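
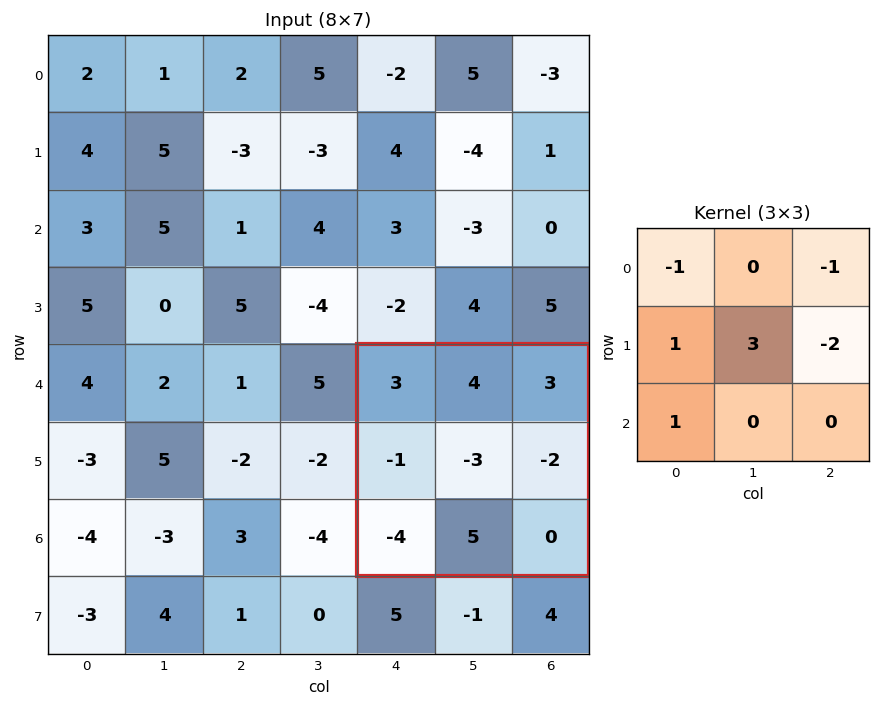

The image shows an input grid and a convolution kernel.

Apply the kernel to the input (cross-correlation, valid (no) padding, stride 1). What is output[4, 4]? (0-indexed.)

-16

The receptive field on the input at this output position is [3 4 3 / -1 -3 -2 / -4 5 0]. Elementwise product with the kernel and sum: 3·-1 + 3·-1 + -1·1 + -3·3 + -2·-2 + -4·1.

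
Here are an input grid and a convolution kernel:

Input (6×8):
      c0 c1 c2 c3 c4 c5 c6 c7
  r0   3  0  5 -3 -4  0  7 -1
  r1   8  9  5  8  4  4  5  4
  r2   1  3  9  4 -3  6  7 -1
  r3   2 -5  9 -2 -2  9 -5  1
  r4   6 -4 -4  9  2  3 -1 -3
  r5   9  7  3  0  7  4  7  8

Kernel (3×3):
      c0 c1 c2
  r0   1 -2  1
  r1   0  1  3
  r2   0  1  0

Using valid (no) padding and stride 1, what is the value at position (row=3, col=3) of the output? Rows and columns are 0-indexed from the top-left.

The receptive field on the input at this output position is [-2 -2 9 / 9 2 3 / 0 7 4]. Elementwise product with the kernel and sum: -2·1 + -2·-2 + 9·1 + 2·1 + 3·3 + 7·1.

29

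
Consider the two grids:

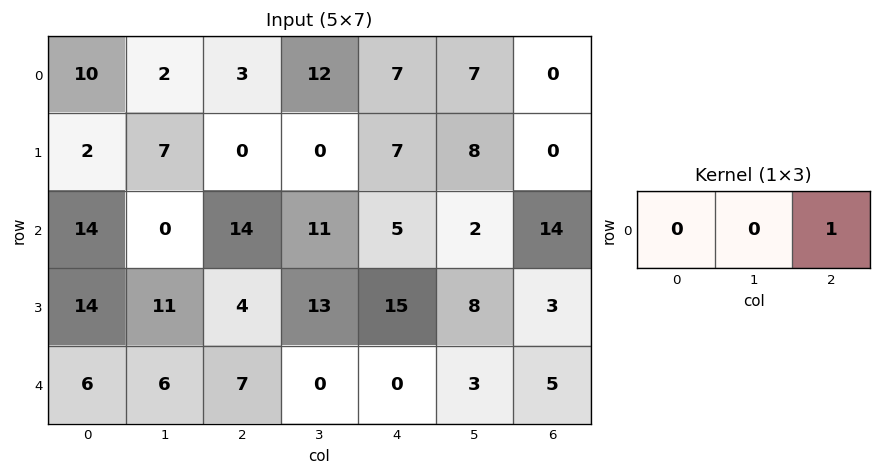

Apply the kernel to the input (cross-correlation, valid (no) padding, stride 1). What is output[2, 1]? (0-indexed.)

The receptive field on the input at this output position is [0 14 11]. Elementwise product with the kernel and sum: 11·1.

11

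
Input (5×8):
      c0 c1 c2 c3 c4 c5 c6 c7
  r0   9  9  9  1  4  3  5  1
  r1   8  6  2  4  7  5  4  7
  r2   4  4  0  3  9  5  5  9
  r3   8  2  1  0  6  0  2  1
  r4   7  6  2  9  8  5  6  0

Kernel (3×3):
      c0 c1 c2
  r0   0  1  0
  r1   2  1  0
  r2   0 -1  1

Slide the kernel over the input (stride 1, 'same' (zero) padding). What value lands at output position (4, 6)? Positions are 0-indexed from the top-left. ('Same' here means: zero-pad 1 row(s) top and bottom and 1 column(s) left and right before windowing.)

18

The receptive field on the zero-padded input at this output position is [0 2 1 / 5 6 0 / 0 0 0]. Elementwise product with the kernel and sum: 2·1 + 5·2 + 6·1 + 0·-1 + 0·1.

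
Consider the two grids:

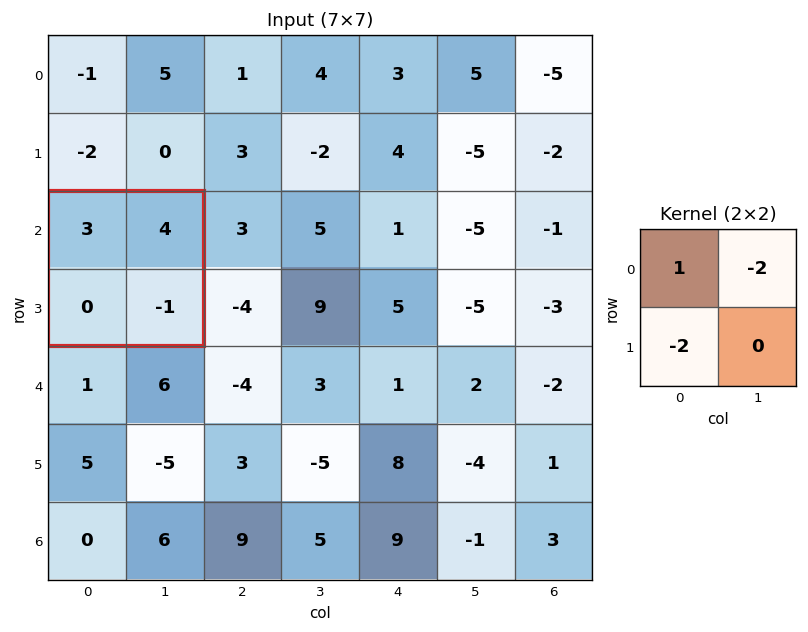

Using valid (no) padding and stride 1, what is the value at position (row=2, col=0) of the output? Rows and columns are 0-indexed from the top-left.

-5

The receptive field on the input at this output position is [3 4 / 0 -1]. Elementwise product with the kernel and sum: 3·1 + 4·-2 + 0·-2.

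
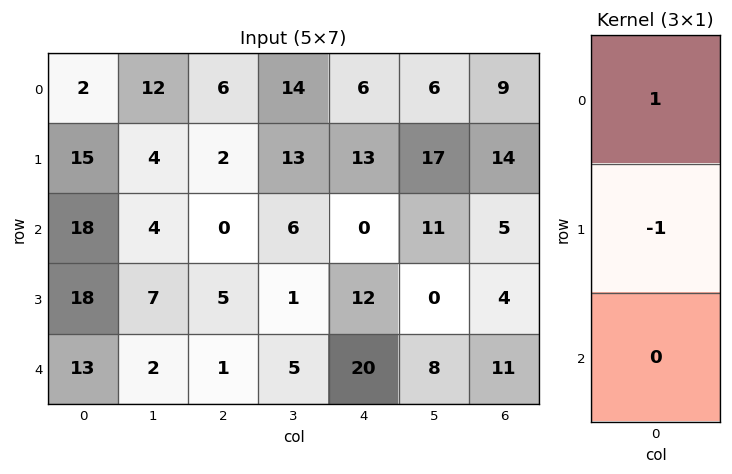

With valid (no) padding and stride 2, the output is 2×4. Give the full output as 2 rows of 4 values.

-13 4 -7 -5
0 -5 -12 1

Output[0,0]: The receptive field on the input at this output position is [2 / 15 / 18]. Elementwise product with the kernel and sum: 2·1 + 15·-1.
Output[0,1]: The receptive field on the input at this output position is [6 / 2 / 0]. Elementwise product with the kernel and sum: 6·1 + 2·-1.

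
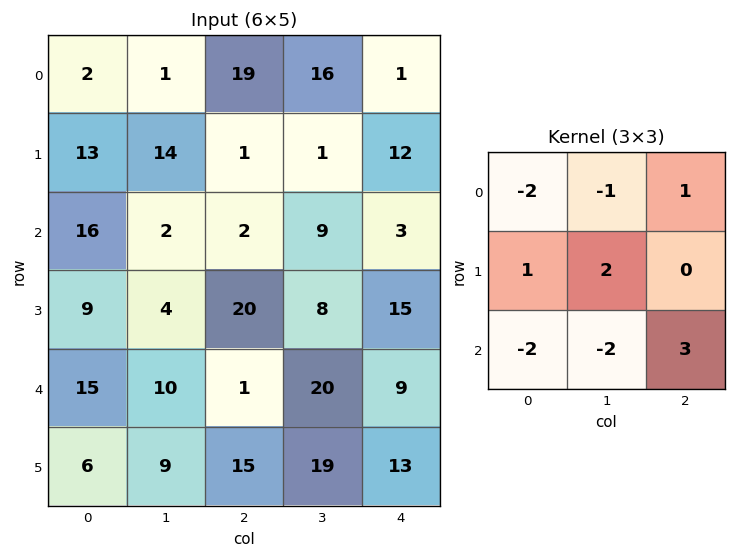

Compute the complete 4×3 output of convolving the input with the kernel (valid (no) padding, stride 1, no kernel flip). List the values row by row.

Output[0,0]: The receptive field on the input at this output position is [2 1 19 / 13 14 1 / 16 2 2]. Elementwise product with the kernel and sum: 2·-2 + 1·-1 + 19·1 + 13·1 + 14·2 + 16·-2 + 2·-2 + 2·3.
Output[0,1]: The receptive field on the input at this output position is [1 19 16 / 14 1 1 / 2 2 9]. Elementwise product with the kernel and sum: 1·-2 + 19·-1 + 16·1 + 14·1 + 1·2 + 2·-2 + 2·-2 + 9·3.

25 30 -63
15 -46 18
-62 85 11
48 1 -21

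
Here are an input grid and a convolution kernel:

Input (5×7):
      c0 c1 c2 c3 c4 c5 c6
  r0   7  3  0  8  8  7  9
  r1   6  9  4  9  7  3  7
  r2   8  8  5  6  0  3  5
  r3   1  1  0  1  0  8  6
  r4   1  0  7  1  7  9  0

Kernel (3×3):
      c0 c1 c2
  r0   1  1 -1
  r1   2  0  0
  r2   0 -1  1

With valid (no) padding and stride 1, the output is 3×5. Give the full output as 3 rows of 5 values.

19 14 2 30 22
26 21 15 33 1
20 3 17 7 -11

Output[0,0]: The receptive field on the input at this output position is [7 3 0 / 6 9 4 / 8 8 5]. Elementwise product with the kernel and sum: 7·1 + 3·1 + 0·-1 + 6·2 + 8·-1 + 5·1.
Output[0,1]: The receptive field on the input at this output position is [3 0 8 / 9 4 9 / 8 5 6]. Elementwise product with the kernel and sum: 3·1 + 0·1 + 8·-1 + 9·2 + 5·-1 + 6·1.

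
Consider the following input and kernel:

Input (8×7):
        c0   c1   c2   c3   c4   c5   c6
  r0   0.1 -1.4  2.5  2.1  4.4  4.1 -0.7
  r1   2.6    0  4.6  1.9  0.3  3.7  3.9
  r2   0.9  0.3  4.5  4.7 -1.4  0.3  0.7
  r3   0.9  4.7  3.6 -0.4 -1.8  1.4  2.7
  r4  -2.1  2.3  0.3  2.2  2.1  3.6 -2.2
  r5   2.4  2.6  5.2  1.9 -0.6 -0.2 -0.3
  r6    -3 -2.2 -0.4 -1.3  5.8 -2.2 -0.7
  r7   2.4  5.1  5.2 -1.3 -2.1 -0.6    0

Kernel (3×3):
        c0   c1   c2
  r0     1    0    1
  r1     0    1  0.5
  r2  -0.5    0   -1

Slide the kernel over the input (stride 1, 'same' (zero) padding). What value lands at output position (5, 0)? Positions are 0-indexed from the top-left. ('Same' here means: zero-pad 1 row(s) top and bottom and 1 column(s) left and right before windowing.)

The receptive field on the zero-padded input at this output position is [0 -2.1 2.3 / 0 2.4 2.6 / 0 -3 -2.2]. Elementwise product with the kernel and sum: 0·1 + 2.3·1 + 2.4·1 + 2.6·0.5 + 0·-0.5 + -2.2·-1.

8.2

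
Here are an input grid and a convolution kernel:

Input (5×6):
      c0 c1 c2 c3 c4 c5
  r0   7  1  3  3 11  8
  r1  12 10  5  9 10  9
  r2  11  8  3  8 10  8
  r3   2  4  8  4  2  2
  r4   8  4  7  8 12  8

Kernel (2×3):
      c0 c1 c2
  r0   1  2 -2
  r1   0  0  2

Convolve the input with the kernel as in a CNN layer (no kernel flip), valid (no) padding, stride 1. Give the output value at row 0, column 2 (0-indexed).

The receptive field on the input at this output position is [3 3 11 / 5 9 10]. Elementwise product with the kernel and sum: 3·1 + 3·2 + 11·-2 + 10·2.

7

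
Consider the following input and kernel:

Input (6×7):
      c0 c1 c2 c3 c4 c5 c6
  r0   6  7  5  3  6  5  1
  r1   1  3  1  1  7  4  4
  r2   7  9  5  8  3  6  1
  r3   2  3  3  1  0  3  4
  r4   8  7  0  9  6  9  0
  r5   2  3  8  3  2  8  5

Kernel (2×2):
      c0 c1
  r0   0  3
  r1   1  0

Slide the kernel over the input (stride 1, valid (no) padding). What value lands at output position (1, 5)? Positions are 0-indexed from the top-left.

18

The receptive field on the input at this output position is [4 4 / 6 1]. Elementwise product with the kernel and sum: 4·3 + 6·1.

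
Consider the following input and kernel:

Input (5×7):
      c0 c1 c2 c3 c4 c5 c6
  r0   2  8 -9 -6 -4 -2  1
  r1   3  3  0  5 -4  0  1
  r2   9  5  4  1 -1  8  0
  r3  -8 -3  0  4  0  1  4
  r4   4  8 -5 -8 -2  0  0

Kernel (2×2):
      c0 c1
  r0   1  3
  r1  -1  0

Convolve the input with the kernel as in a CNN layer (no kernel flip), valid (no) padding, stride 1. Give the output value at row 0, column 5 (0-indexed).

The receptive field on the input at this output position is [-2 1 / 0 1]. Elementwise product with the kernel and sum: -2·1 + 1·3 + 0·-1.

1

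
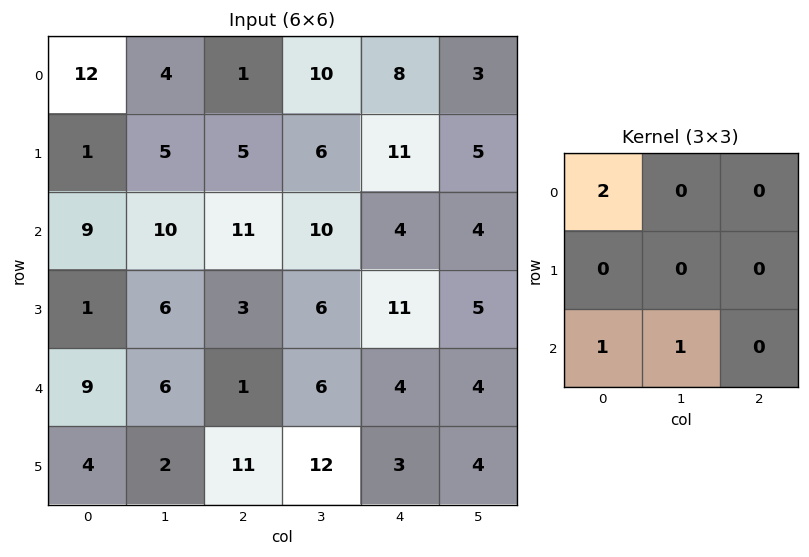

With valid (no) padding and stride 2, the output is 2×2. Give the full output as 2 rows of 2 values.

43 23
33 29

Output[0,0]: The receptive field on the input at this output position is [12 4 1 / 1 5 5 / 9 10 11]. Elementwise product with the kernel and sum: 12·2 + 9·1 + 10·1.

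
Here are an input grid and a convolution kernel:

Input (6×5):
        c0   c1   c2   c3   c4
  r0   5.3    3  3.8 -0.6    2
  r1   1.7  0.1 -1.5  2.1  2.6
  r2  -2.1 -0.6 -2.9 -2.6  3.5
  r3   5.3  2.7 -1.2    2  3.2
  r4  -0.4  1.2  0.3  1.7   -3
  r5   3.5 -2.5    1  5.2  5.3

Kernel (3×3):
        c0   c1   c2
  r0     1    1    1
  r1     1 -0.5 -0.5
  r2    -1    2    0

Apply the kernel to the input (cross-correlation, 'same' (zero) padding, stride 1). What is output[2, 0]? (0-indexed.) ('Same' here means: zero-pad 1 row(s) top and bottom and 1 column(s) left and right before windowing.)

13.75

The receptive field on the zero-padded input at this output position is [0 1.7 0.1 / 0 -2.1 -0.6 / 0 5.3 2.7]. Elementwise product with the kernel and sum: 0·1 + 1.7·1 + 0.1·1 + 0·1 + -2.1·-0.5 + -0.6·-0.5 + 0·-1 + 5.3·2.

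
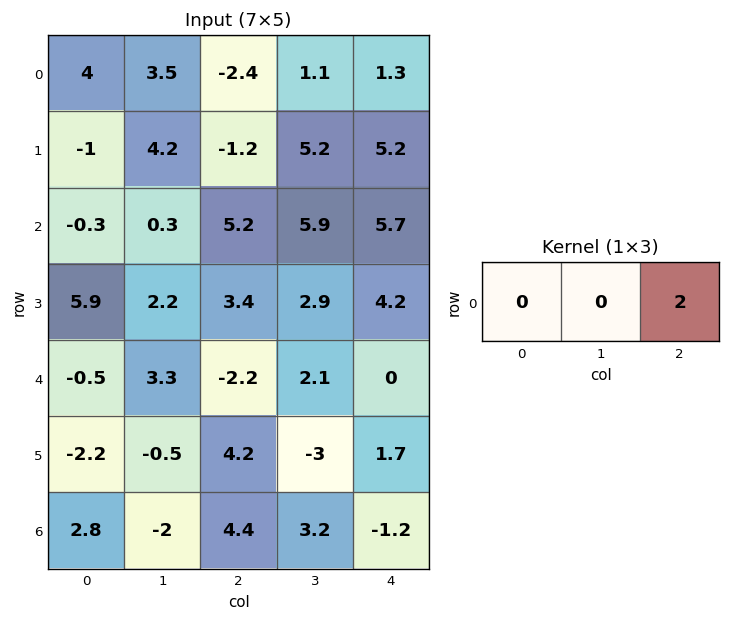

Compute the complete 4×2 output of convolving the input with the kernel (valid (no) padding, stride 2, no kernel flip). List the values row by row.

-4.8 2.6
10.4 11.4
-4.4 0
8.8 -2.4

Output[0,0]: The receptive field on the input at this output position is [4 3.5 -2.4]. Elementwise product with the kernel and sum: -2.4·2.
Output[0,1]: The receptive field on the input at this output position is [-2.4 1.1 1.3]. Elementwise product with the kernel and sum: 1.3·2.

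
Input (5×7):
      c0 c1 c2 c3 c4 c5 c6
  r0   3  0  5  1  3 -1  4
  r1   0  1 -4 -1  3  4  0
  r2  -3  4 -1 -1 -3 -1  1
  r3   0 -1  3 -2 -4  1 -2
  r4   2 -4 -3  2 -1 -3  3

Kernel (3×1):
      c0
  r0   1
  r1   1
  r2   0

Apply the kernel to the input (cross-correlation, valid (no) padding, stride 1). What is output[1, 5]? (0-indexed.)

The receptive field on the input at this output position is [4 / -1 / 1]. Elementwise product with the kernel and sum: 4·1 + -1·1.

3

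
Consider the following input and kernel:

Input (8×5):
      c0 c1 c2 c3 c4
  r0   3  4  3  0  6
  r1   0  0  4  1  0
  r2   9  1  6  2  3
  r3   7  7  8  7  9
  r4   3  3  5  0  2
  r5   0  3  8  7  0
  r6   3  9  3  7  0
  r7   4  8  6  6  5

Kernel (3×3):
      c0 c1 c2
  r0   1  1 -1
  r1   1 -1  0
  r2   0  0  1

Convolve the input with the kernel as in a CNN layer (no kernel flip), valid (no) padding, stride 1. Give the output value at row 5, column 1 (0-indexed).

16

The receptive field on the input at this output position is [3 8 7 / 9 3 7 / 8 6 6]. Elementwise product with the kernel and sum: 3·1 + 8·1 + 7·-1 + 9·1 + 3·-1 + 6·1.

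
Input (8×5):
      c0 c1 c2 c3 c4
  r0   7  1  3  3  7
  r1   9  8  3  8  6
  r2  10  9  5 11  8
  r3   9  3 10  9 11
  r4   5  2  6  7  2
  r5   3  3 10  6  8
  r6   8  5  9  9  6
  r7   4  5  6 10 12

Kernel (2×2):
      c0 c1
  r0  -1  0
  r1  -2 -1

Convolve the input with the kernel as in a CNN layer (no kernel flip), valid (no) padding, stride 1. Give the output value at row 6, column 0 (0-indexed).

-21

The receptive field on the input at this output position is [8 5 / 4 5]. Elementwise product with the kernel and sum: 8·-1 + 4·-2 + 5·-1.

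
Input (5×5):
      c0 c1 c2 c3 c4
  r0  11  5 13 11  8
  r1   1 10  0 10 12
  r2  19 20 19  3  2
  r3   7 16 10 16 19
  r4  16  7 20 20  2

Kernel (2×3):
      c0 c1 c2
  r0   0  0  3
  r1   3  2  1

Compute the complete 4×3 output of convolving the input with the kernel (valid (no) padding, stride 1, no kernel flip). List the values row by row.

62 73 56
116 131 101
120 93 87
112 129 159

Output[0,0]: The receptive field on the input at this output position is [11 5 13 / 1 10 0]. Elementwise product with the kernel and sum: 13·3 + 1·3 + 10·2 + 0·1.
Output[0,1]: The receptive field on the input at this output position is [5 13 11 / 10 0 10]. Elementwise product with the kernel and sum: 11·3 + 10·3 + 0·2 + 10·1.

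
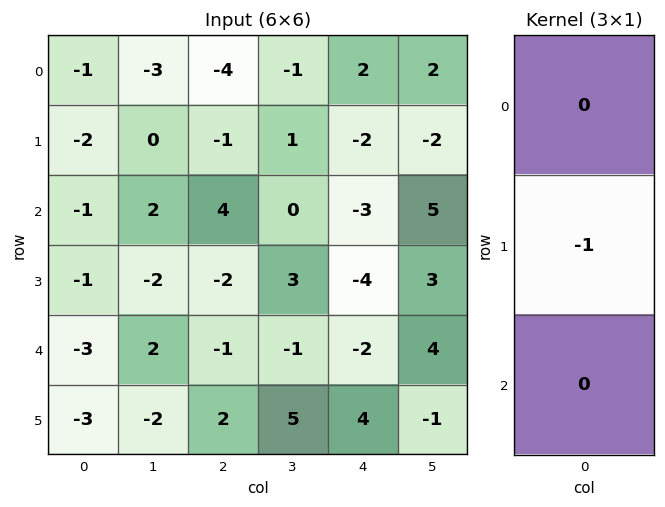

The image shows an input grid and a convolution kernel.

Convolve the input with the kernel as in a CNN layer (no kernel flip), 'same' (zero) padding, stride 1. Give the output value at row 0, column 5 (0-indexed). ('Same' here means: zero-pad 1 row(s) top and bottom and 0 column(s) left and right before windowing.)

The receptive field on the zero-padded input at this output position is [0 / 2 / -2]. Elementwise product with the kernel and sum: 2·-1.

-2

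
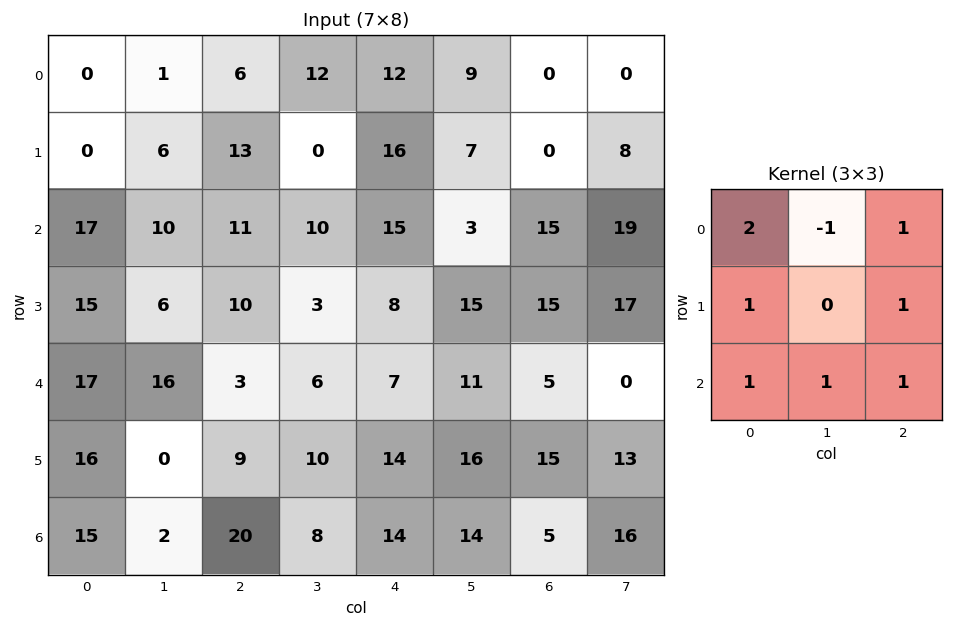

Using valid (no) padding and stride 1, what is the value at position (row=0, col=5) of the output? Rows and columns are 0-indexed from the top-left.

The receptive field on the input at this output position is [9 0 0 / 7 0 8 / 3 15 19]. Elementwise product with the kernel and sum: 9·2 + 0·-1 + 0·1 + 7·1 + 8·1 + 3·1 + 15·1 + 19·1.

70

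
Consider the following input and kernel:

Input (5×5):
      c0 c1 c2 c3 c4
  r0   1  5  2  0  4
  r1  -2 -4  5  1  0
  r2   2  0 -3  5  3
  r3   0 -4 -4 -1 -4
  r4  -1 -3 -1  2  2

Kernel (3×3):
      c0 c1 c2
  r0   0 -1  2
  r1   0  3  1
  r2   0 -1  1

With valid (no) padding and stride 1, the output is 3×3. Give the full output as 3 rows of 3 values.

Output[0,0]: The receptive field on the input at this output position is [1 5 2 / -2 -4 5 / 2 0 -3]. Elementwise product with the kernel and sum: 5·-1 + 2·2 + -4·3 + 5·1 + 0·-1 + -3·1.

-11 22 9
11 -4 14
-20 3 -6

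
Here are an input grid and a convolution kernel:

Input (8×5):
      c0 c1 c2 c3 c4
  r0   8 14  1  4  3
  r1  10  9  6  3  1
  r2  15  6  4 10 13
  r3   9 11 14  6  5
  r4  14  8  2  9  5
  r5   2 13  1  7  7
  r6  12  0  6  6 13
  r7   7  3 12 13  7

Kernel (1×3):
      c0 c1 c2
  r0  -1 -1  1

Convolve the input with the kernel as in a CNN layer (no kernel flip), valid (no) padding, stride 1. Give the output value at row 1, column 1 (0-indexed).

The receptive field on the input at this output position is [9 6 3]. Elementwise product with the kernel and sum: 9·-1 + 6·-1 + 3·1.

-12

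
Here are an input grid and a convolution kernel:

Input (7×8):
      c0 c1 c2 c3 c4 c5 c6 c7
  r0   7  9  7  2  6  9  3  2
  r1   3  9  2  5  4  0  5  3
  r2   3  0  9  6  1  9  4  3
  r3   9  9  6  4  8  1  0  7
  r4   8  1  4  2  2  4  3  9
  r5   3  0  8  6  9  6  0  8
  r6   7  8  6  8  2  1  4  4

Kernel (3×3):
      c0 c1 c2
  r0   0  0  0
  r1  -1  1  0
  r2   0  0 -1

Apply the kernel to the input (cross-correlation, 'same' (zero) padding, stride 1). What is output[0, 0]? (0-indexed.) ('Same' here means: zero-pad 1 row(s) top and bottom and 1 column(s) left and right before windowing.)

The receptive field on the zero-padded input at this output position is [0 0 0 / 0 7 9 / 0 3 9]. Elementwise product with the kernel and sum: 0·-1 + 7·1 + 9·-1.

-2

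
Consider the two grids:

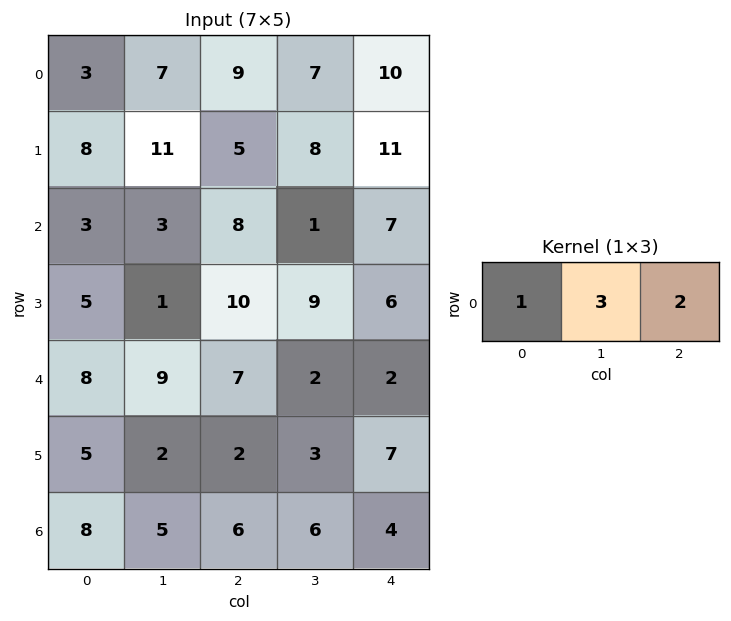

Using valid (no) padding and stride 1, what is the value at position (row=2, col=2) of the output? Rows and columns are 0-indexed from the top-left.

25

The receptive field on the input at this output position is [8 1 7]. Elementwise product with the kernel and sum: 8·1 + 1·3 + 7·2.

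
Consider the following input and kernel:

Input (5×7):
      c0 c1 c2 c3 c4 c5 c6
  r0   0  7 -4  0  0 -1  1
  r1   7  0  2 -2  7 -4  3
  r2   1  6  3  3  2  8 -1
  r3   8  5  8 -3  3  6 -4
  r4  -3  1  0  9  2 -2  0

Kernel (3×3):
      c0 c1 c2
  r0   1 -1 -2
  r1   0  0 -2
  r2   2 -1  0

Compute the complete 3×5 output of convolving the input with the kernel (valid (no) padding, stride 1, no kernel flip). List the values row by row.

-7 24 -15 14 -11
8 -2 5 -26 7
-34 5 -19 -11 10

Output[0,0]: The receptive field on the input at this output position is [0 7 -4 / 7 0 2 / 1 6 3]. Elementwise product with the kernel and sum: 0·1 + 7·-1 + -4·-2 + 2·-2 + 1·2 + 6·-1.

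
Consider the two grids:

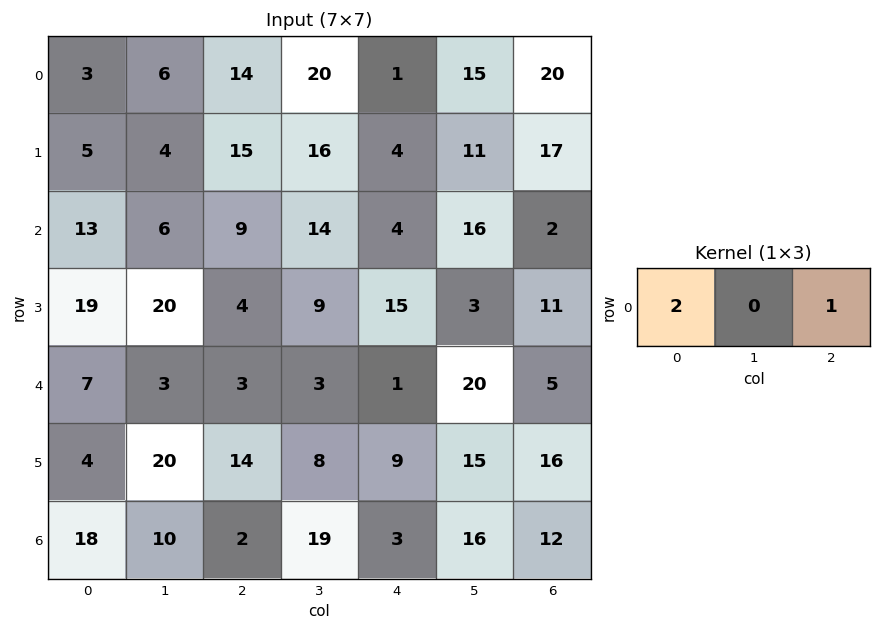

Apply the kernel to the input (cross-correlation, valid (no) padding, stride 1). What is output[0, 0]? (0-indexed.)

The receptive field on the input at this output position is [3 6 14]. Elementwise product with the kernel and sum: 3·2 + 14·1.

20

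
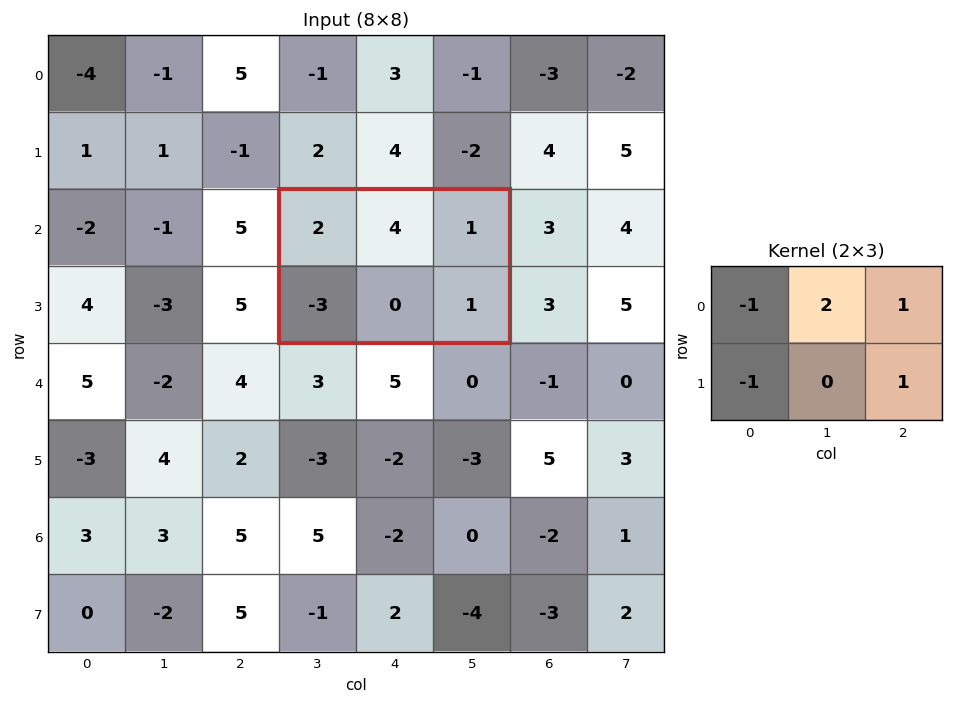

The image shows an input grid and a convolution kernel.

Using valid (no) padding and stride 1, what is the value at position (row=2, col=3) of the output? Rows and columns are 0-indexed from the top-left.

11

The receptive field on the input at this output position is [2 4 1 / -3 0 1]. Elementwise product with the kernel and sum: 2·-1 + 4·2 + 1·1 + -3·-1 + 1·1.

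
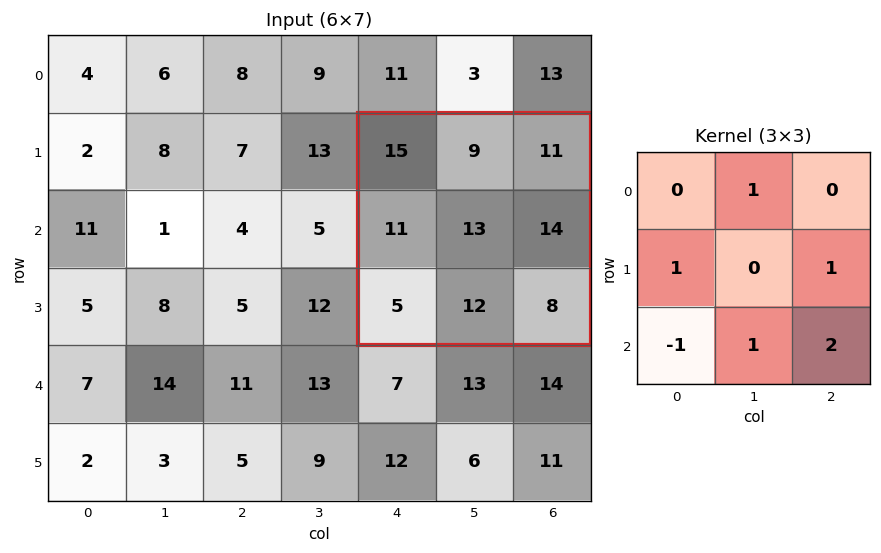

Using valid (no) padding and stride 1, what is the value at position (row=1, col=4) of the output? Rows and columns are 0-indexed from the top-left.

57

The receptive field on the input at this output position is [15 9 11 / 11 13 14 / 5 12 8]. Elementwise product with the kernel and sum: 9·1 + 11·1 + 14·1 + 5·-1 + 12·1 + 8·2.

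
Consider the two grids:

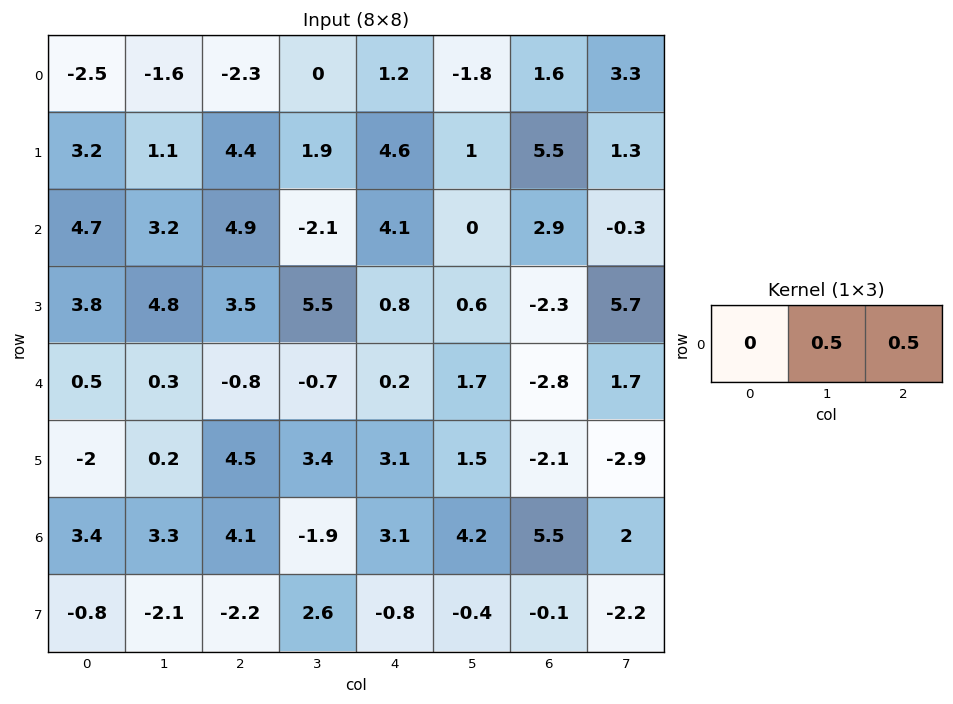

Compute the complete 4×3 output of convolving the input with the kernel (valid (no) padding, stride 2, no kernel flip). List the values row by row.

-1.95 0.6 -0.1
4.05 1 1.45
-0.25 -0.25 -0.55
3.7 0.6 4.85

Output[0,0]: The receptive field on the input at this output position is [-2.5 -1.6 -2.3]. Elementwise product with the kernel and sum: -1.6·0.5 + -2.3·0.5.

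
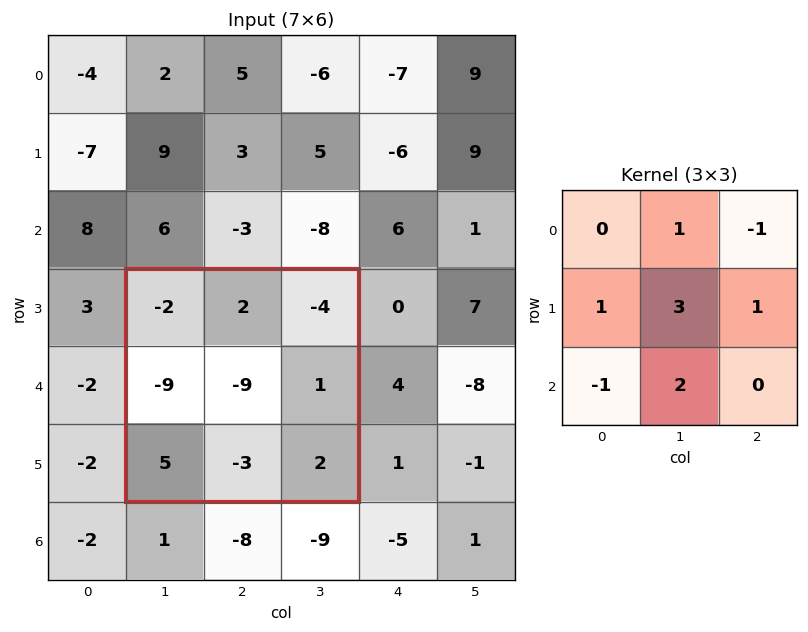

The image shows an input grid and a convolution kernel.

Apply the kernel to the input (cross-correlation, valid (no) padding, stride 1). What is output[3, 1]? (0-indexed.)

-40

The receptive field on the input at this output position is [-2 2 -4 / -9 -9 1 / 5 -3 2]. Elementwise product with the kernel and sum: 2·1 + -4·-1 + -9·1 + -9·3 + 1·1 + 5·-1 + -3·2.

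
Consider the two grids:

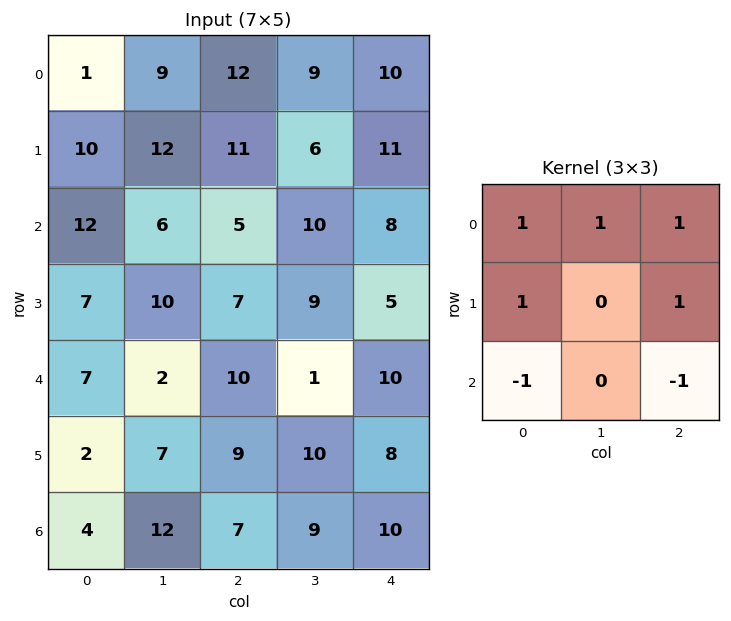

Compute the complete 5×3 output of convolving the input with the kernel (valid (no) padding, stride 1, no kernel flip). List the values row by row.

Output[0,0]: The receptive field on the input at this output position is [1 9 12 / 10 12 11 / 12 6 5]. Elementwise product with the kernel and sum: 1·1 + 9·1 + 12·1 + 10·1 + 11·1 + 12·-1 + 5·-1.

26 32 40
36 26 29
20 37 15
30 12 24
19 9 21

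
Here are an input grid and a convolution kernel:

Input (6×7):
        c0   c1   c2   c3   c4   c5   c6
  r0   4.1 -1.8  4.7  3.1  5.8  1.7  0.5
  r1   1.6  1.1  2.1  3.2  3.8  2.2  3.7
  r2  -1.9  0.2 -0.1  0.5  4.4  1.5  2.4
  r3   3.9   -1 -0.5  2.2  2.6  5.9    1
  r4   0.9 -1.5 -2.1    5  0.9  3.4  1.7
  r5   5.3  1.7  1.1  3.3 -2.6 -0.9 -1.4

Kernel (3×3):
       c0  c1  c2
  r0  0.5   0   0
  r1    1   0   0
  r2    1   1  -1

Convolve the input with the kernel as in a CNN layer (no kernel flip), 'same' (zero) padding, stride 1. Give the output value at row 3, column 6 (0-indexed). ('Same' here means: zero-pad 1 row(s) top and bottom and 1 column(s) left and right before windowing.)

11.75

The receptive field on the zero-padded input at this output position is [1.5 2.4 0 / 5.9 1 0 / 3.4 1.7 0]. Elementwise product with the kernel and sum: 1.5·0.5 + 5.9·1 + 3.4·1 + 1.7·1 + 0·-1.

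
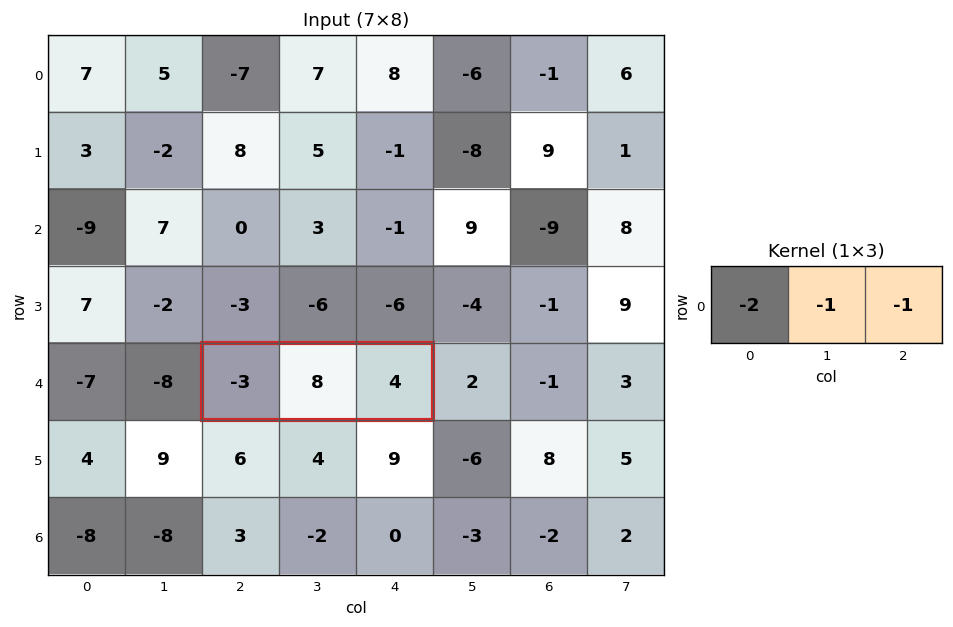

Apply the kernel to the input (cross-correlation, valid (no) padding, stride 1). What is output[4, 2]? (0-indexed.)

-6

The receptive field on the input at this output position is [-3 8 4]. Elementwise product with the kernel and sum: -3·-2 + 8·-1 + 4·-1.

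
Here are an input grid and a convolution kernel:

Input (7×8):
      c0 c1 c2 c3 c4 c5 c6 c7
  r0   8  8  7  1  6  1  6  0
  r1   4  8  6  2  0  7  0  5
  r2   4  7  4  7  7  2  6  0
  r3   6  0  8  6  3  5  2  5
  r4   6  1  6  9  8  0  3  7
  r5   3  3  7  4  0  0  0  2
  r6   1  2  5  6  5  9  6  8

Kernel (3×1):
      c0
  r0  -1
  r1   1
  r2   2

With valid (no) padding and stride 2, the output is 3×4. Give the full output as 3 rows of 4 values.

Output[0,0]: The receptive field on the input at this output position is [8 / 4 / 4]. Elementwise product with the kernel and sum: 8·-1 + 4·1 + 4·2.

4 7 8 6
14 16 12 2
-1 11 2 9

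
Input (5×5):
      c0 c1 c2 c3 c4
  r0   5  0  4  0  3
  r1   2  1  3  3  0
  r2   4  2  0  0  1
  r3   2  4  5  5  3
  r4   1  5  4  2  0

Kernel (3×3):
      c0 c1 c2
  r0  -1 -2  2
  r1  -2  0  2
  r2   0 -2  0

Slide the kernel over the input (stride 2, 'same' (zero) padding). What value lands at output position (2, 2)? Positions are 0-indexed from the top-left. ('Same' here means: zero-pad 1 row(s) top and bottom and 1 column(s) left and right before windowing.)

The receptive field on the zero-padded input at this output position is [5 3 0 / 2 0 0 / 0 0 0]. Elementwise product with the kernel and sum: 5·-1 + 3·-2 + 0·2 + 2·-2 + 0·2 + 0·-2.

-15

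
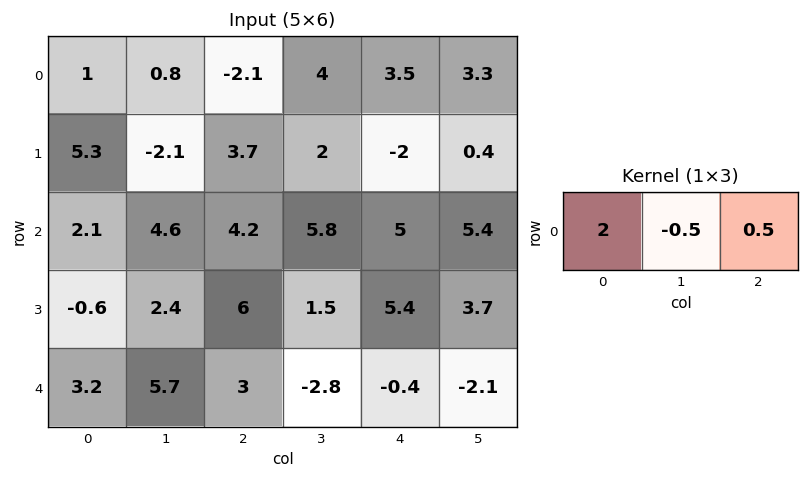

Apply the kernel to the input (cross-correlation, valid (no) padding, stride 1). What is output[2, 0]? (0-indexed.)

The receptive field on the input at this output position is [2.1 4.6 4.2]. Elementwise product with the kernel and sum: 2.1·2 + 4.6·-0.5 + 4.2·0.5.

4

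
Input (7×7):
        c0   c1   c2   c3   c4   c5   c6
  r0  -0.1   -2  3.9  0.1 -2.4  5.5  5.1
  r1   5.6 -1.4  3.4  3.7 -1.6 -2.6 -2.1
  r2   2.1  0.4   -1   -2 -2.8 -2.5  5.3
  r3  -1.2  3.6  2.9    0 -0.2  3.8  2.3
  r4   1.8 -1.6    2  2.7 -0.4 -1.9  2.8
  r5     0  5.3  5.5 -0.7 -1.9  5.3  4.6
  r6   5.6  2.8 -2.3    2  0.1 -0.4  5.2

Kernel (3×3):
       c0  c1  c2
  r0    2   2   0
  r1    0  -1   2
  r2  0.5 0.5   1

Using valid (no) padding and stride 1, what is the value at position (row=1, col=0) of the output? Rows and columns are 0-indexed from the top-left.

The receptive field on the input at this output position is [5.6 -1.4 3.4 / 2.1 0.4 -1 / -1.2 3.6 2.9]. Elementwise product with the kernel and sum: 5.6·2 + -1.4·2 + 0.4·-1 + -1·2 + -1.2·0.5 + 3.6·0.5 + 2.9·1.

10.1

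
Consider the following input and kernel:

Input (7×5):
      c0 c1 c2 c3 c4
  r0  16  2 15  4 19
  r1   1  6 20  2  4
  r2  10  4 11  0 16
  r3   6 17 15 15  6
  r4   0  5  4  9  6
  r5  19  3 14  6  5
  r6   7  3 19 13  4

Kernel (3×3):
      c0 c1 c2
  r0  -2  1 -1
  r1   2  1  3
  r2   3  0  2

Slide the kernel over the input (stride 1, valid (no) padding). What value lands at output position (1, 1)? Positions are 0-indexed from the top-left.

106

The receptive field on the input at this output position is [6 20 2 / 4 11 0 / 17 15 15]. Elementwise product with the kernel and sum: 6·-2 + 20·1 + 2·-1 + 4·2 + 11·1 + 0·3 + 17·3 + 15·2.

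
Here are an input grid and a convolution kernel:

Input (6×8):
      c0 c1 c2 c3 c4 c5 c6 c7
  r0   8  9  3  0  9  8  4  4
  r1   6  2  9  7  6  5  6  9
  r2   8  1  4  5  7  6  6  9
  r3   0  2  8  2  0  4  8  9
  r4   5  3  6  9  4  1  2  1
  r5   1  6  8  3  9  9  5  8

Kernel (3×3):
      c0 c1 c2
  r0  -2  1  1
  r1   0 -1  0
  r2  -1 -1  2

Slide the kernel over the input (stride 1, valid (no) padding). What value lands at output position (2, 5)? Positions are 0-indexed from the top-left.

-6

The receptive field on the input at this output position is [6 6 9 / 4 8 9 / 1 2 1]. Elementwise product with the kernel and sum: 6·-2 + 6·1 + 9·1 + 8·-1 + 1·-1 + 2·-1 + 1·2.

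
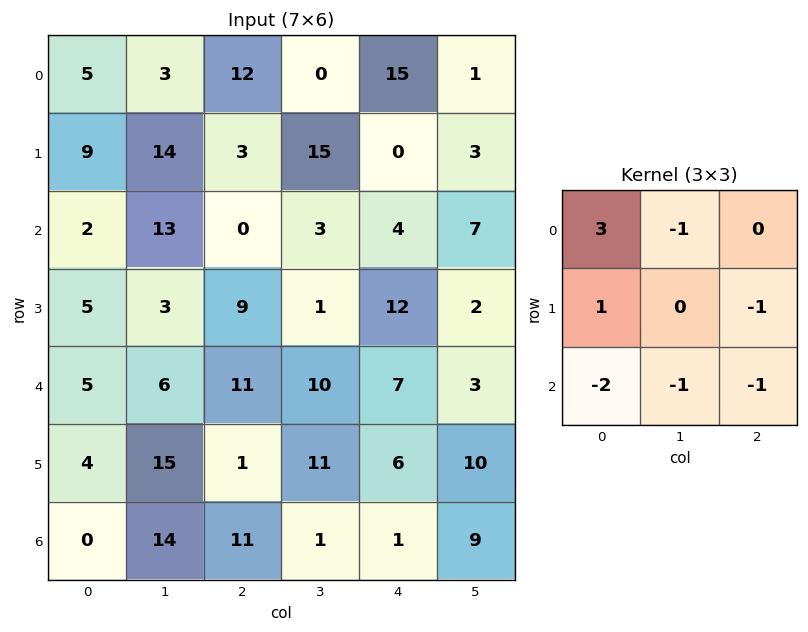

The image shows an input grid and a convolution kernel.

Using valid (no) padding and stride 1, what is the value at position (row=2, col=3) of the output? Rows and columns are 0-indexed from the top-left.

The receptive field on the input at this output position is [3 4 7 / 1 12 2 / 10 7 3]. Elementwise product with the kernel and sum: 3·3 + 4·-1 + 1·1 + 2·-1 + 10·-2 + 7·-1 + 3·-1.

-26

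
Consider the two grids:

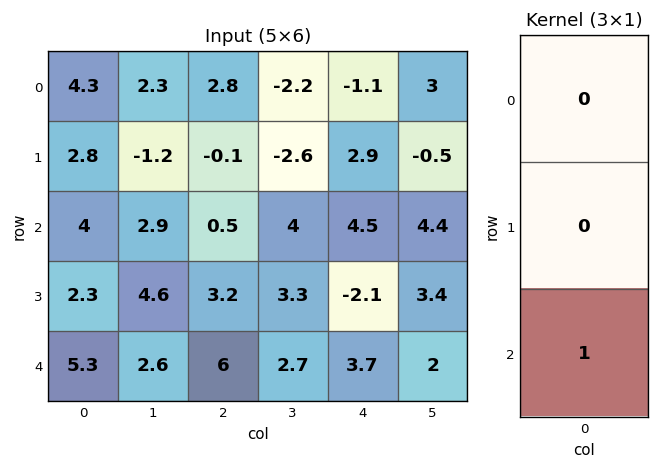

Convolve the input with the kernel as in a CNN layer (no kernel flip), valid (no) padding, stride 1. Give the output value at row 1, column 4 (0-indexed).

The receptive field on the input at this output position is [2.9 / 4.5 / -2.1]. Elementwise product with the kernel and sum: -2.1·1.

-2.1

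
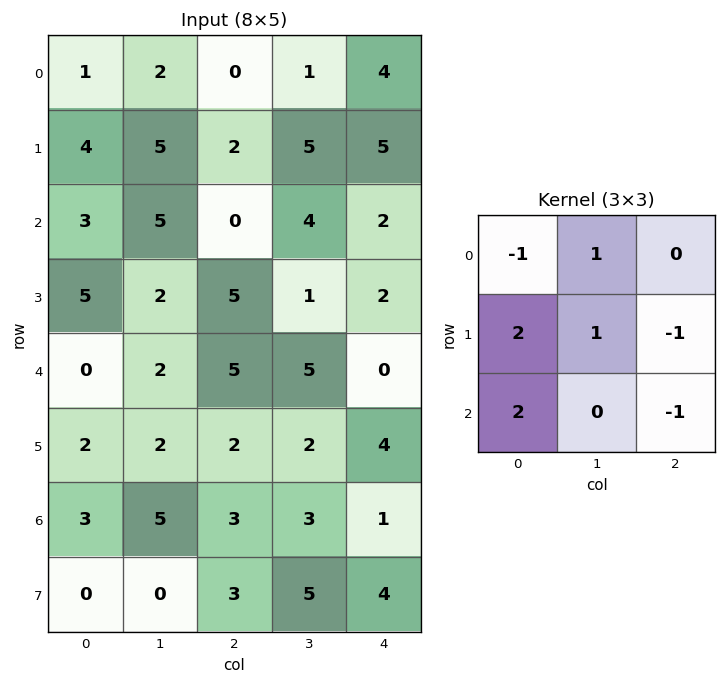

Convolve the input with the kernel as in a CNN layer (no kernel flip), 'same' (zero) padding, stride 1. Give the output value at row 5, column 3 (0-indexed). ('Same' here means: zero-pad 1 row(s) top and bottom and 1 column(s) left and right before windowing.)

7

The receptive field on the zero-padded input at this output position is [5 5 0 / 2 2 4 / 3 3 1]. Elementwise product with the kernel and sum: 5·-1 + 5·1 + 2·2 + 2·1 + 4·-1 + 3·2 + 1·-1.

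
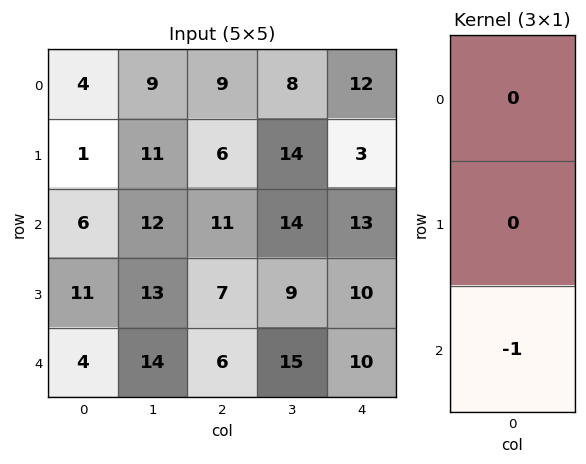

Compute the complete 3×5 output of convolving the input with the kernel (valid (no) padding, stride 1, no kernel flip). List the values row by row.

Output[0,0]: The receptive field on the input at this output position is [4 / 1 / 6]. Elementwise product with the kernel and sum: 6·-1.
Output[0,1]: The receptive field on the input at this output position is [9 / 11 / 12]. Elementwise product with the kernel and sum: 12·-1.

-6 -12 -11 -14 -13
-11 -13 -7 -9 -10
-4 -14 -6 -15 -10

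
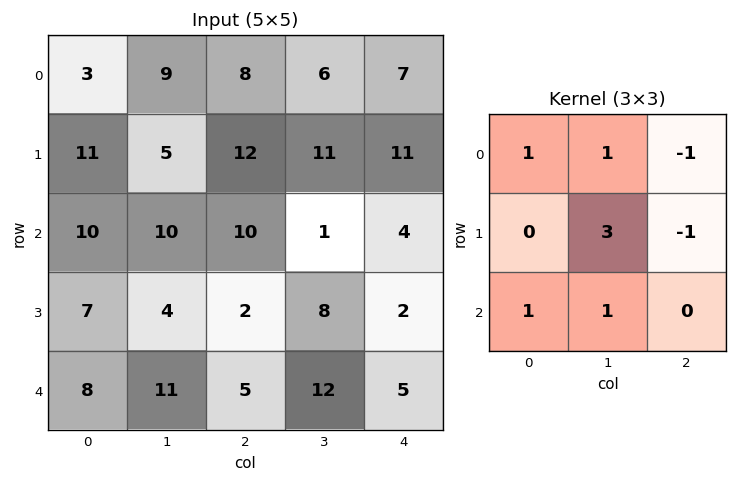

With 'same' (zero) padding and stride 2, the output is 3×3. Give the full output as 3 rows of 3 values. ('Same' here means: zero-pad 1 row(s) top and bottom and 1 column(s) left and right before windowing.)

Output[0,0]: The receptive field on the zero-padded input at this output position is [0 0 0 / 0 3 9 / 0 11 5]. Elementwise product with the kernel and sum: 0·1 + 0·1 + 0·-1 + 3·3 + 9·-1 + 0·1 + 11·1.

11 35 43
33 41 44
16 1 25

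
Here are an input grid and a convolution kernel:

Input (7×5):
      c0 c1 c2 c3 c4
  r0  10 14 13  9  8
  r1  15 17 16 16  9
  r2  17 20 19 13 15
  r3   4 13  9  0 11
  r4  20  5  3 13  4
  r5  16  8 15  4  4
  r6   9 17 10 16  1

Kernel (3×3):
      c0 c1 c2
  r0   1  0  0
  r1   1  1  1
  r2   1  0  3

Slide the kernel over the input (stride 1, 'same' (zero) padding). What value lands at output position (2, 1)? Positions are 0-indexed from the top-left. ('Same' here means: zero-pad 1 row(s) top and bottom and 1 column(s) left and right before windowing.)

The receptive field on the zero-padded input at this output position is [15 17 16 / 17 20 19 / 4 13 9]. Elementwise product with the kernel and sum: 15·1 + 17·1 + 20·1 + 19·1 + 4·1 + 9·3.

102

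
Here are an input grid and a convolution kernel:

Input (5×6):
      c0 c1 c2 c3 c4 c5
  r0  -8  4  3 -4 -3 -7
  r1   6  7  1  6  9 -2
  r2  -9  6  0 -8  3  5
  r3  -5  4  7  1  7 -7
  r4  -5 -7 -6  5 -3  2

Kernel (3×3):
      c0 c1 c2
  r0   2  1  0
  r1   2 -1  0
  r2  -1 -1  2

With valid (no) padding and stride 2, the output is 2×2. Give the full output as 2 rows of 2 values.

Output[0,0]: The receptive field on the input at this output position is [-8 4 3 / 6 7 1 / -9 6 0]. Elementwise product with the kernel and sum: -8·2 + 4·1 + 6·2 + 7·-1 + -9·-1 + 6·-1 + 0·2.

-4 12
-26 0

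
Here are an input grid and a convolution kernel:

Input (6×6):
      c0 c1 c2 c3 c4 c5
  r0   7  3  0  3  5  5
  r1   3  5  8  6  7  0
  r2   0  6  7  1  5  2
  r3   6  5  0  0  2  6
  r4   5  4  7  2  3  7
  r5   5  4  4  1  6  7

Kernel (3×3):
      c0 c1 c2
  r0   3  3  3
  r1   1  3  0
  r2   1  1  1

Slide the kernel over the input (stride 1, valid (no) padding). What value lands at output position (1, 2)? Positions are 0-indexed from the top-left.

75

The receptive field on the input at this output position is [8 6 7 / 7 1 5 / 0 0 2]. Elementwise product with the kernel and sum: 8·3 + 6·3 + 7·3 + 7·1 + 1·3 + 0·1 + 0·1 + 2·1.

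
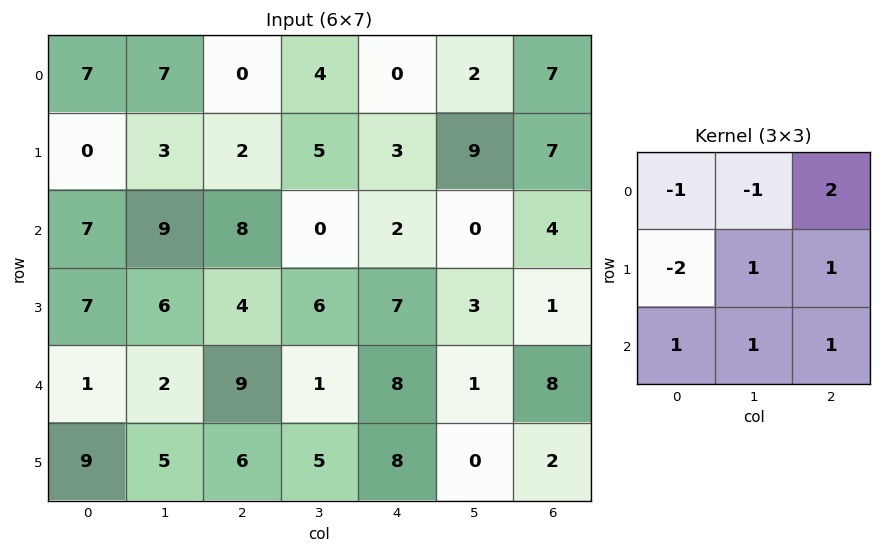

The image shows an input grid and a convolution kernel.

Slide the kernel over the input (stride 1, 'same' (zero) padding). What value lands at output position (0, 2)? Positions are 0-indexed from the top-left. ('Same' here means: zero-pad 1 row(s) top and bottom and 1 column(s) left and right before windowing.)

0

The receptive field on the zero-padded input at this output position is [0 0 0 / 7 0 4 / 3 2 5]. Elementwise product with the kernel and sum: 0·-1 + 0·-1 + 0·2 + 7·-2 + 0·1 + 4·1 + 3·1 + 2·1 + 5·1.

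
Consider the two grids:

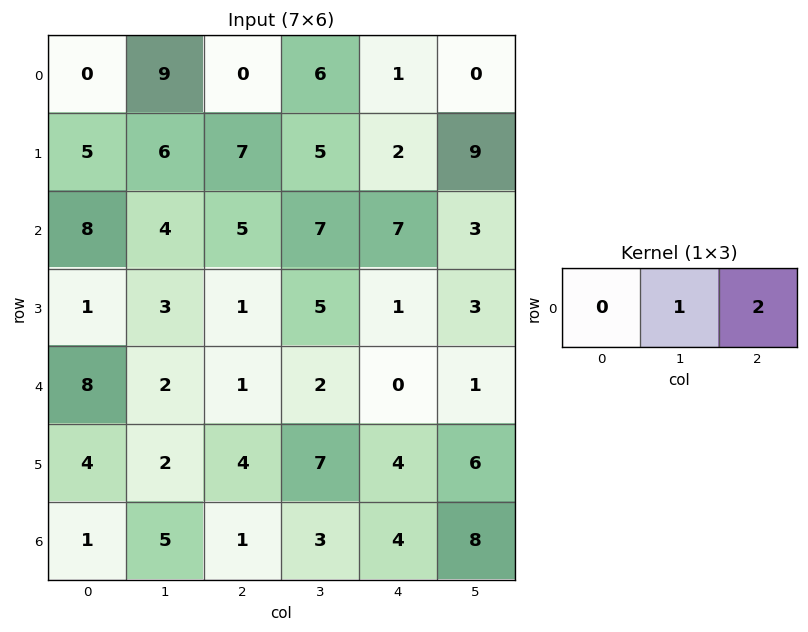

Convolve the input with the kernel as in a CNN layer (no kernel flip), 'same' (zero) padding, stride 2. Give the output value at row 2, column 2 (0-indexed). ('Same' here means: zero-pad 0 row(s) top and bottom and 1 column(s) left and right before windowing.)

2

The receptive field on the zero-padded input at this output position is [2 0 1]. Elementwise product with the kernel and sum: 0·1 + 1·2.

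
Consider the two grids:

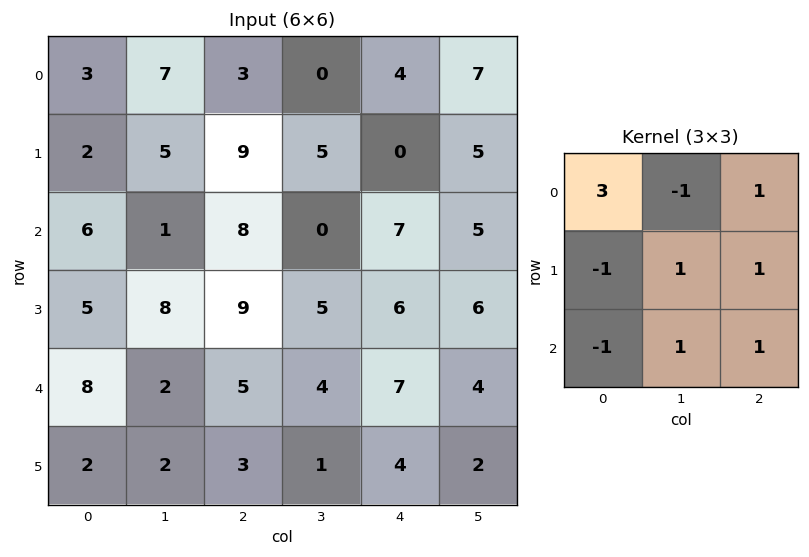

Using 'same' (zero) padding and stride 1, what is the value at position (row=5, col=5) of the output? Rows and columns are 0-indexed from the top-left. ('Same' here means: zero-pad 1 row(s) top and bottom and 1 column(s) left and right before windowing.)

The receptive field on the zero-padded input at this output position is [7 4 0 / 4 2 0 / 0 0 0]. Elementwise product with the kernel and sum: 7·3 + 4·-1 + 0·1 + 4·-1 + 2·1 + 0·1 + 0·-1 + 0·1 + 0·1.

15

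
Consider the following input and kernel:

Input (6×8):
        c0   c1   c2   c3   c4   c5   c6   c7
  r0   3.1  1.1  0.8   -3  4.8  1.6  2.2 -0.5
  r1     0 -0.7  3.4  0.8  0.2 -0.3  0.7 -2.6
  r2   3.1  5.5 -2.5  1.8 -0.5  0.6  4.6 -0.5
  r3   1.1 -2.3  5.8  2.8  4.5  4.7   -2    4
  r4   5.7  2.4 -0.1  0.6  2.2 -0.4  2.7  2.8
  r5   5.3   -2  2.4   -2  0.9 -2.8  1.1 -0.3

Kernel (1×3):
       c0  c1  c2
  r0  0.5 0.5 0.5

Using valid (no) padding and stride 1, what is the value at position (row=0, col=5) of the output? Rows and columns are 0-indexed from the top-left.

1.65

The receptive field on the input at this output position is [1.6 2.2 -0.5]. Elementwise product with the kernel and sum: 1.6·0.5 + 2.2·0.5 + -0.5·0.5.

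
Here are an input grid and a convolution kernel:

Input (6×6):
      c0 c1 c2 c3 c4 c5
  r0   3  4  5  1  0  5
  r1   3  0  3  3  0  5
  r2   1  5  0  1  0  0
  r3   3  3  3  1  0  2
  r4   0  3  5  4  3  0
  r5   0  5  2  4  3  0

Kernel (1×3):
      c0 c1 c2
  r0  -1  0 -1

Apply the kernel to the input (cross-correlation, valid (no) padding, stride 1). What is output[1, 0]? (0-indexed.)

The receptive field on the input at this output position is [3 0 3]. Elementwise product with the kernel and sum: 3·-1 + 3·-1.

-6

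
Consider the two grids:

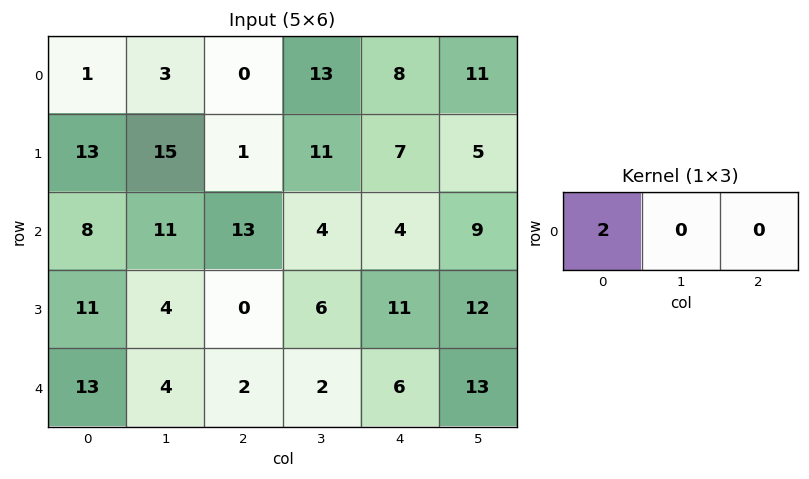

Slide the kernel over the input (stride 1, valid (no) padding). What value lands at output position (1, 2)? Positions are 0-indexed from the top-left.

2

The receptive field on the input at this output position is [1 11 7]. Elementwise product with the kernel and sum: 1·2.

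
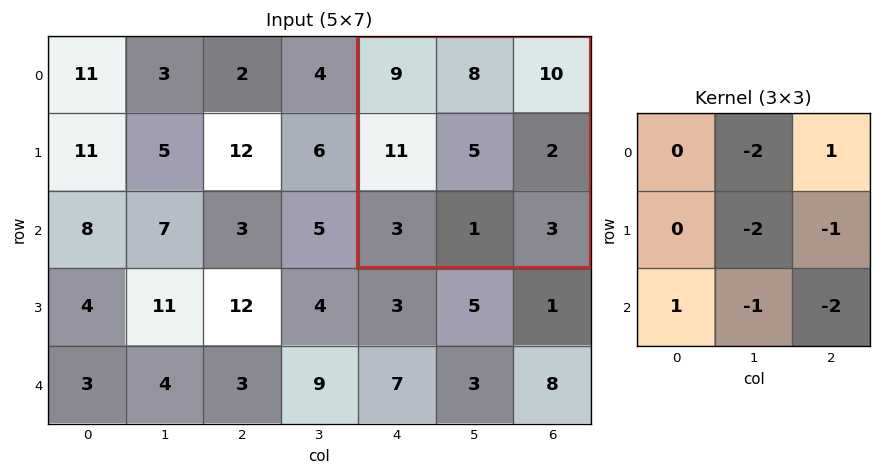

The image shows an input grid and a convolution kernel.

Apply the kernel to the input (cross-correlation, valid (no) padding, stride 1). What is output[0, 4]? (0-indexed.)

The receptive field on the input at this output position is [9 8 10 / 11 5 2 / 3 1 3]. Elementwise product with the kernel and sum: 8·-2 + 10·1 + 5·-2 + 2·-1 + 3·1 + 1·-1 + 3·-2.

-22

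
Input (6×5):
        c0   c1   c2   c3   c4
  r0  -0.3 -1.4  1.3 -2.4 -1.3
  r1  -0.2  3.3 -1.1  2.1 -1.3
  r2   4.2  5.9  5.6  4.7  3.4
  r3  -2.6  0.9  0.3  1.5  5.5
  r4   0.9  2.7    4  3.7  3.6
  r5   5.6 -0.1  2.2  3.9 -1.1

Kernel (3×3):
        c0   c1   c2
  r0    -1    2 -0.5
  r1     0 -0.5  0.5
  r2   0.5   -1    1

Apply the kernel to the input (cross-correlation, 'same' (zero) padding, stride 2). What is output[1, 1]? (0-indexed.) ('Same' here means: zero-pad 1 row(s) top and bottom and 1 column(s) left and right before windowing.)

-5.35

The receptive field on the zero-padded input at this output position is [3.3 -1.1 2.1 / 5.9 5.6 4.7 / 0.9 0.3 1.5]. Elementwise product with the kernel and sum: 3.3·-1 + -1.1·2 + 2.1·-0.5 + 5.6·-0.5 + 4.7·0.5 + 0.9·0.5 + 0.3·-1 + 1.5·1.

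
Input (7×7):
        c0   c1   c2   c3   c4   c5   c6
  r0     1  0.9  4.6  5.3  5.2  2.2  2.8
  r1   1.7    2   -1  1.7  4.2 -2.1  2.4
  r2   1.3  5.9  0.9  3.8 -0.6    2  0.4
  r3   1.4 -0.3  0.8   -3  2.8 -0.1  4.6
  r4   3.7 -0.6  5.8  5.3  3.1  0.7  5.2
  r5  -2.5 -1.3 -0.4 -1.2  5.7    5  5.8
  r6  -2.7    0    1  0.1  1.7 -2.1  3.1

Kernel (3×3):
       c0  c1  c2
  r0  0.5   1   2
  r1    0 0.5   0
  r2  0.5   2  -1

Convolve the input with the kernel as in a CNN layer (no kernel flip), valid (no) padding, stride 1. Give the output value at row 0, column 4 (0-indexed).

12.65

The receptive field on the input at this output position is [5.2 2.2 2.8 / 4.2 -2.1 2.4 / -0.6 2 0.4]. Elementwise product with the kernel and sum: 5.2·0.5 + 2.2·1 + 2.8·2 + -2.1·0.5 + -0.6·0.5 + 2·2 + 0.4·-1.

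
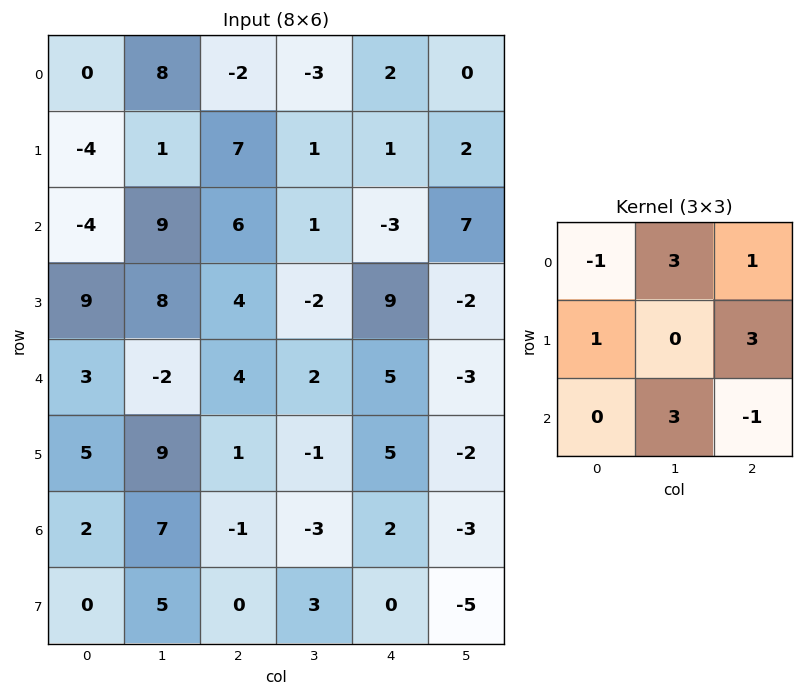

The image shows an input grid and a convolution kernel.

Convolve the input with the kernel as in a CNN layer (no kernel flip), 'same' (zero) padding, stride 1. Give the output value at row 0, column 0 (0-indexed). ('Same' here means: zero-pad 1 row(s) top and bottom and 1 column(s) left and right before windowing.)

The receptive field on the zero-padded input at this output position is [0 0 0 / 0 0 8 / 0 -4 1]. Elementwise product with the kernel and sum: 0·-1 + 0·3 + 0·1 + 0·1 + 8·3 + -4·3 + 1·-1.

11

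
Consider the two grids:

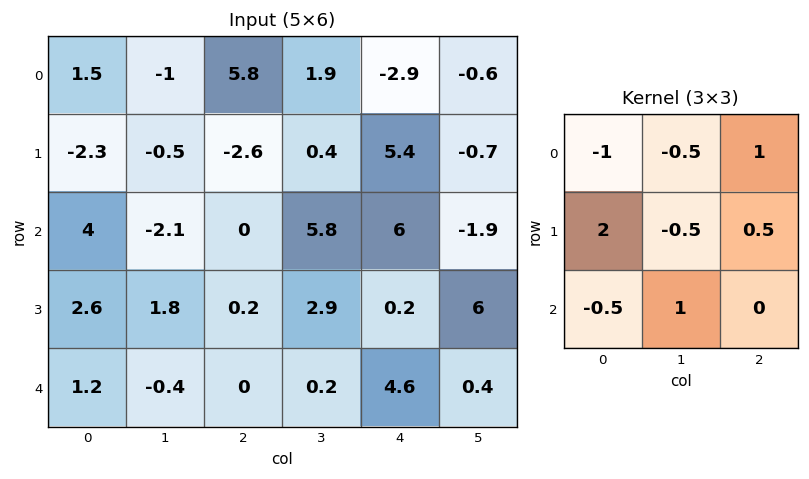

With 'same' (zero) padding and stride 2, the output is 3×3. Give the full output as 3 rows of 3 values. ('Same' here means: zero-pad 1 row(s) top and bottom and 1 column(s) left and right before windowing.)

Output[0,0]: The receptive field on the zero-padded input at this output position is [0 0 0 / 0 1.5 -1 / 0 -2.3 -0.5]. Elementwise product with the kernel and sum: 0·-1 + 0·-0.5 + 0·1 + 0·2 + 1.5·-0.5 + -1·0.5 + 0·-0.5 + -2.3·1.
Output[0,1]: The receptive field on the zero-padded input at this output position is [0 0 0 / -1 5.8 1.9 / -0.5 -2.6 0.4]. Elementwise product with the kernel and sum: 0·-1 + 0·-0.5 + 0·1 + -1·2 + 5.8·-0.5 + 1.9·0.5 + -0.5·-0.5 + -2.6·1.

-3.55 -6.3 10.15
0.2 0.2 2.6
-0.3 0.3 1.3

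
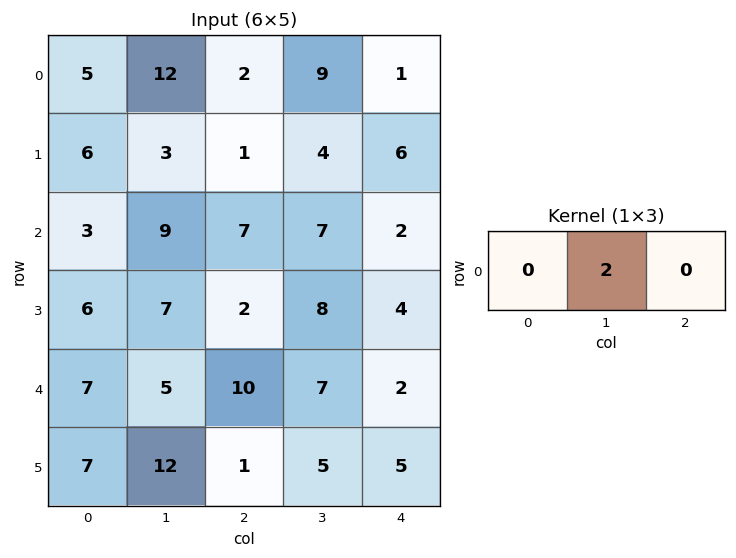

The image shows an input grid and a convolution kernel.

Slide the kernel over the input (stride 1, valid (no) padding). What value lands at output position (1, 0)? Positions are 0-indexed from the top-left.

The receptive field on the input at this output position is [6 3 1]. Elementwise product with the kernel and sum: 3·2.

6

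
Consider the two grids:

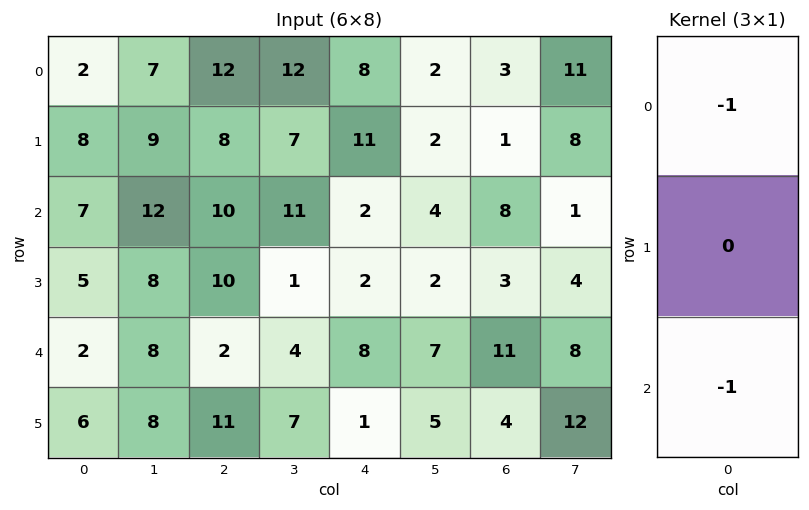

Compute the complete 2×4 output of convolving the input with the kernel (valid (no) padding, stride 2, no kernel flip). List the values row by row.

-9 -22 -10 -11
-9 -12 -10 -19

Output[0,0]: The receptive field on the input at this output position is [2 / 8 / 7]. Elementwise product with the kernel and sum: 2·-1 + 7·-1.
Output[0,1]: The receptive field on the input at this output position is [12 / 8 / 10]. Elementwise product with the kernel and sum: 12·-1 + 10·-1.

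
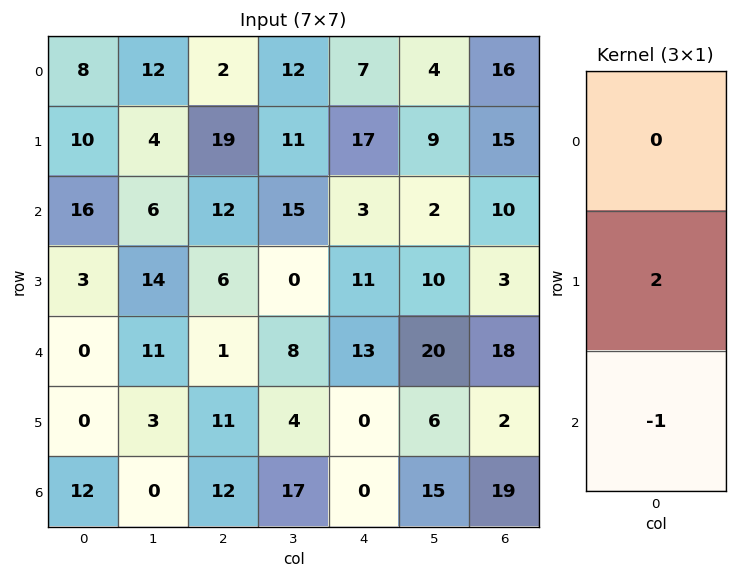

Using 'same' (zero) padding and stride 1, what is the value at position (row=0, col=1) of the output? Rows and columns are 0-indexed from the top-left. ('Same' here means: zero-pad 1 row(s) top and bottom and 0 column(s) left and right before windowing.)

The receptive field on the zero-padded input at this output position is [0 / 12 / 4]. Elementwise product with the kernel and sum: 12·2 + 4·-1.

20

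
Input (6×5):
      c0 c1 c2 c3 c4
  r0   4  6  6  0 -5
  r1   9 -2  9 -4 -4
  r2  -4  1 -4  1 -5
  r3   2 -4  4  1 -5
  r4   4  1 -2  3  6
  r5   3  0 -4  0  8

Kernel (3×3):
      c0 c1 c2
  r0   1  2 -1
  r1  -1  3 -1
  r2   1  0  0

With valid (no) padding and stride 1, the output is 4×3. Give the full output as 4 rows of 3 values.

Output[0,0]: The receptive field on the input at this output position is [4 6 6 / 9 -2 9 / -4 1 -4]. Elementwise product with the kernel and sum: 4·1 + 6·2 + 6·-1 + 9·-1 + -2·3 + 9·-1 + -4·1.
Output[0,1]: The receptive field on the input at this output position is [6 6 0 / -2 9 -4 / 1 -4 1]. Elementwise product with the kernel and sum: 6·1 + 6·2 + 0·-1 + -2·-1 + 9·3 + -4·-1 + 1·1.

-18 52 -10
9 2 21
-12 8 5
-6 -7 12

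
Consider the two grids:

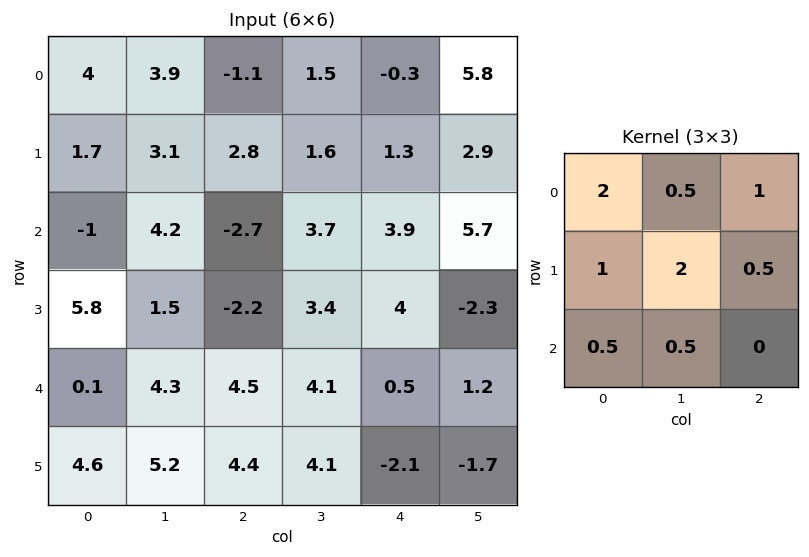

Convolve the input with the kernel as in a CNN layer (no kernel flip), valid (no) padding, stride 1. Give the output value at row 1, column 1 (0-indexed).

The receptive field on the input at this output position is [3.1 2.8 1.6 / 4.2 -2.7 3.7 / 1.5 -2.2 3.4]. Elementwise product with the kernel and sum: 3.1·2 + 2.8·0.5 + 1.6·1 + 4.2·1 + -2.7·2 + 3.7·0.5 + 1.5·0.5 + -2.2·0.5.

9.5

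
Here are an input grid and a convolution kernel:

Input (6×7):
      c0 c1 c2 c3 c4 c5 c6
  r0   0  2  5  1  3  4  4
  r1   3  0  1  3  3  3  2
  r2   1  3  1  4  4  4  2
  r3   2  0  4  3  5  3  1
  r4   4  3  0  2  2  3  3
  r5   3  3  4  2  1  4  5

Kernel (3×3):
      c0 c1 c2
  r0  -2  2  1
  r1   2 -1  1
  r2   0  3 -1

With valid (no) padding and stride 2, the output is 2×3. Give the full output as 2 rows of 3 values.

24 5 21
22 24 16

Output[0,0]: The receptive field on the input at this output position is [0 2 5 / 3 0 1 / 1 3 1]. Elementwise product with the kernel and sum: 0·-2 + 2·2 + 5·1 + 3·2 + 0·-1 + 1·1 + 3·3 + 1·-1.
Output[0,1]: The receptive field on the input at this output position is [5 1 3 / 1 3 3 / 1 4 4]. Elementwise product with the kernel and sum: 5·-2 + 1·2 + 3·1 + 1·2 + 3·-1 + 3·1 + 4·3 + 4·-1.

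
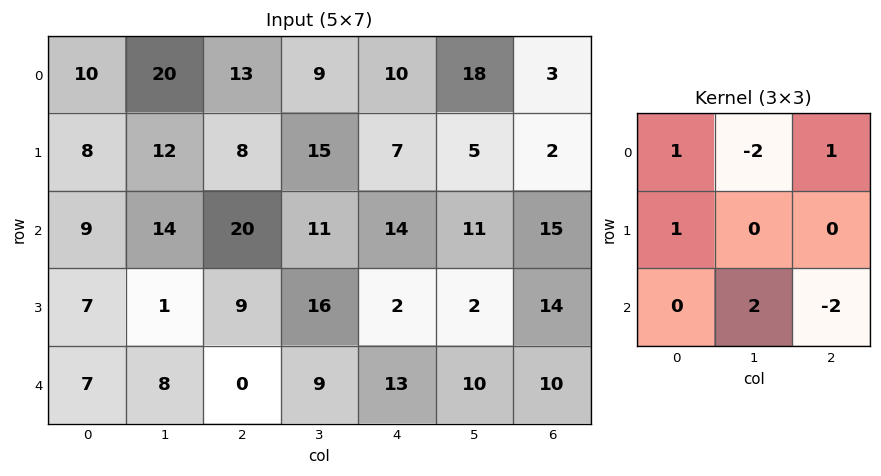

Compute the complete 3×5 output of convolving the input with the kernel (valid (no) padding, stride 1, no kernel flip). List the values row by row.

Output[0,0]: The receptive field on the input at this output position is [10 20 13 / 8 12 8 / 9 14 20]. Elementwise product with the kernel and sum: 10·1 + 20·-2 + 13·1 + 8·1 + 14·2 + 20·-2.

-21 33 7 28 -24
-15 11 33 17 -11
24 -32 13 16 9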